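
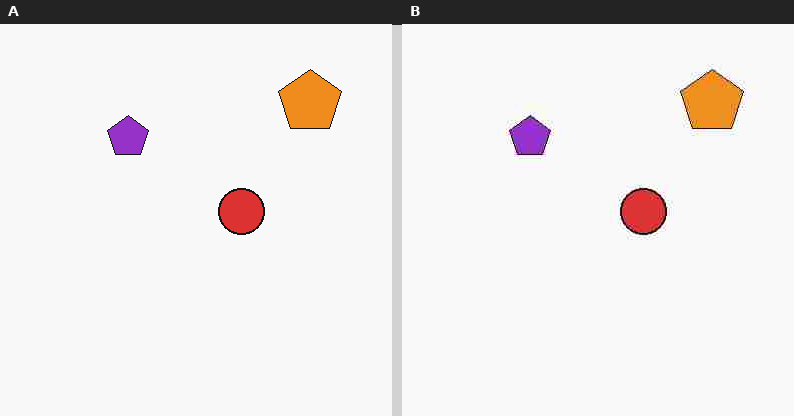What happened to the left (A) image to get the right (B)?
Heavily JPEG-compressed with obvious blocking artifacts.

Blocky 8×8 compression artifacts appear around shape edges and the flat background shows ringing — characteristic JPEG degradation.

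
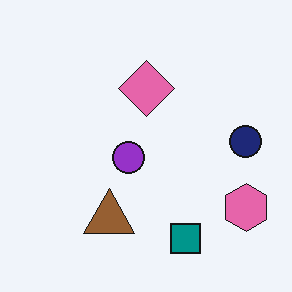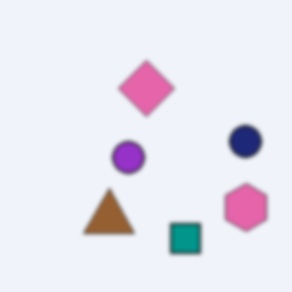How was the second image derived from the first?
The second image is the first lightly blurred.

Shape edges and outlines are uniformly softened across the whole image.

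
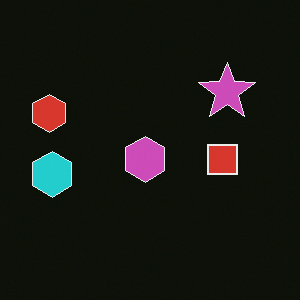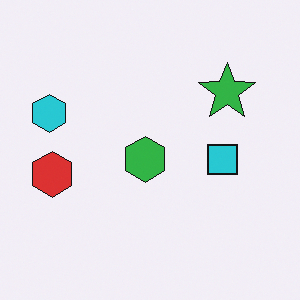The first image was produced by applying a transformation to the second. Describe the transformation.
Color-inverted (negative).

The light background has become dark and every shape's color is its complement — a photographic negative.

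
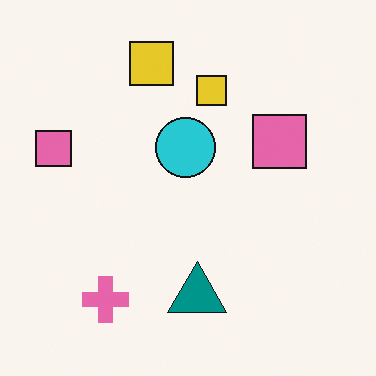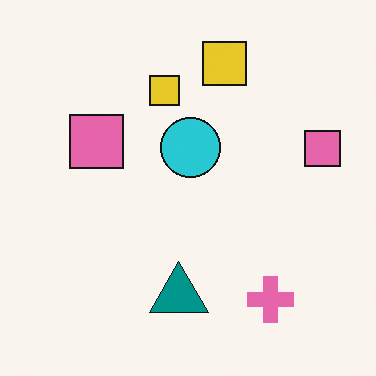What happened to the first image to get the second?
The image was flipped horizontally (left ↔ right).

The pink cross is in the bottom-left of the first image and the bottom-right of the second — shapes on opposite sides of the vertical midline have swapped in a mirror flip.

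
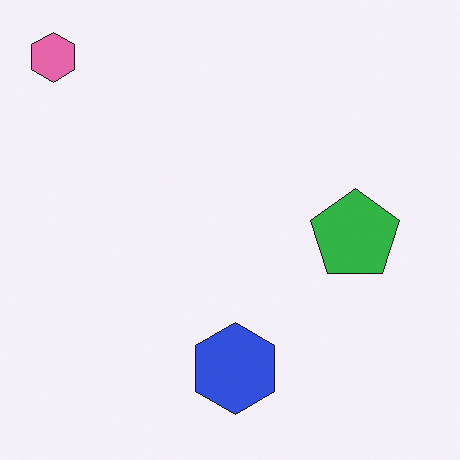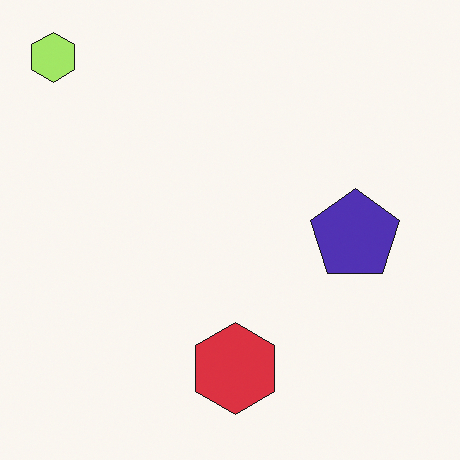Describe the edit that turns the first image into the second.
The transformation is: hue-shifted by a moderate amount.

Every shape's color has rotated by the same amount around the hue wheel — a uniform hue shift.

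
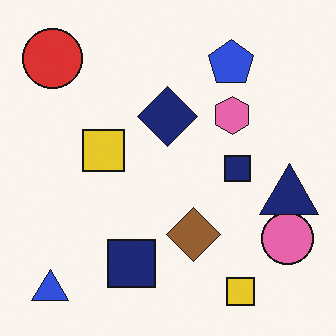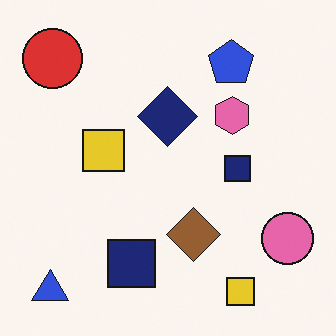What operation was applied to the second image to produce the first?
The transformation is: overlaid with an additional navy triangle.

A navy triangle appears in the first image that is absent from the second.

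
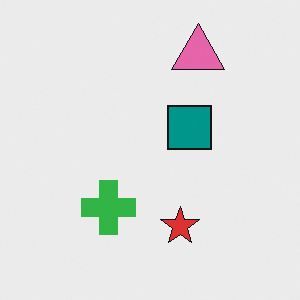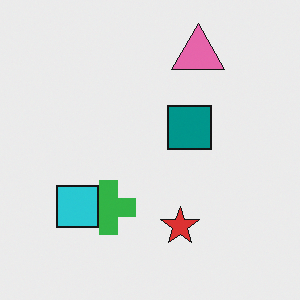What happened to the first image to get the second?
The second image is the first overlaid with an additional cyan square.

A cyan square appears in the second image that is absent from the first.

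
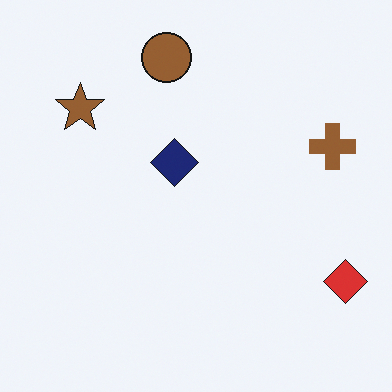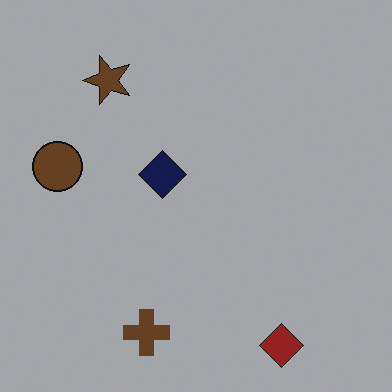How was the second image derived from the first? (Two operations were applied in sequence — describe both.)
Substantially darkened, then transposed (reflected across the top-left ↔ bottom-right diagonal).

Every pixel — background and shapes alike — is uniformly darkened. Shapes have swapped their row and column positions — what was in the top-right is now in the bottom-left — a diagonal reflection.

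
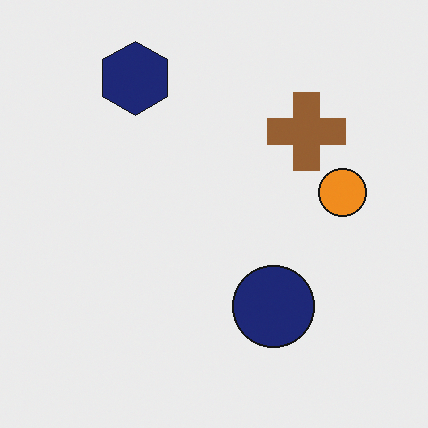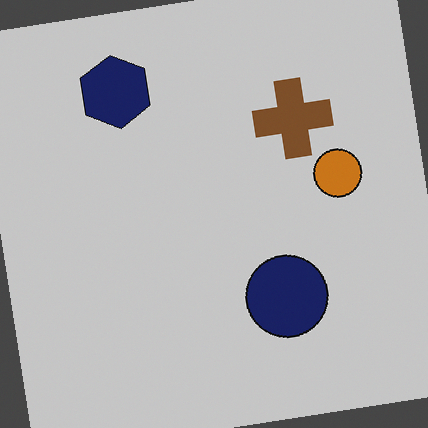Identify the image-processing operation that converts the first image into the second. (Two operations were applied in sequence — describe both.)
It was darkened a little, then rotated counter-clockwise by a small amount.

Every pixel — background and shapes alike — is uniformly darkened. Every shape is tilted by the same angle and the image corners show triangular fill wedges — a whole-image rotation by a non-right angle.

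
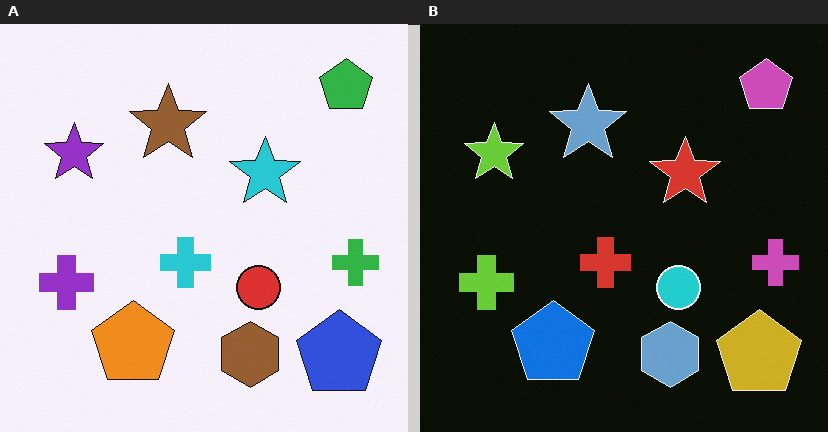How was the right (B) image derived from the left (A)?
Color-inverted (negative).

The light background has become dark and every shape's color is its complement — a photographic negative.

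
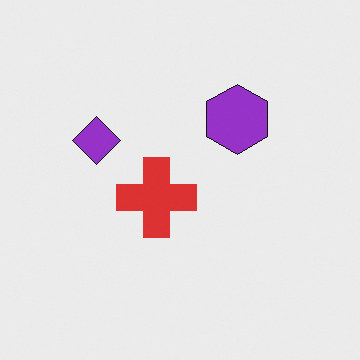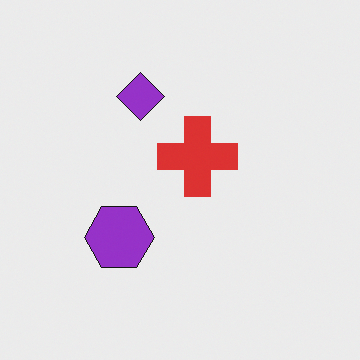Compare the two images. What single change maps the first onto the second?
The transformation is: transposed (reflected across the top-left ↔ bottom-right diagonal).

Shapes have swapped their row and column positions — what was in the top-right is now in the bottom-left — a diagonal reflection.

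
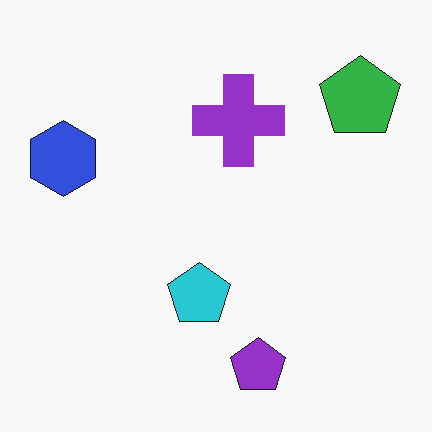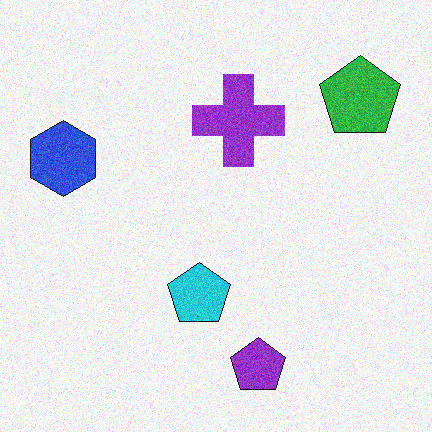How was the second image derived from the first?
This is the original image degraded with moderate additive noise.

Random speckle covers the whole image, including the flat background.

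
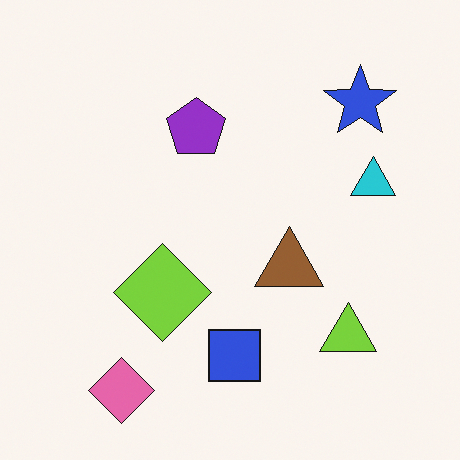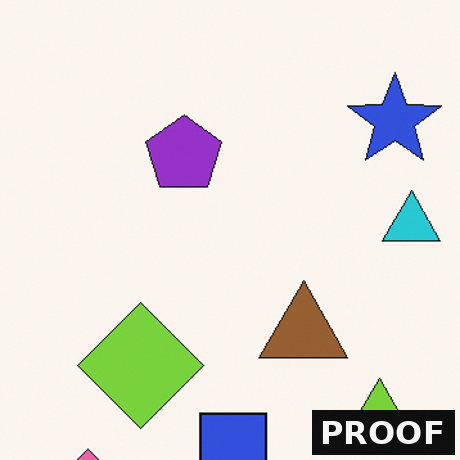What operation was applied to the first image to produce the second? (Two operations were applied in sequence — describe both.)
Cropped to a modestly smaller region and rescaled, then watermarked with the text "PROOF" in the lower-right corner.

The visible shapes are larger and the field of view is narrower; shapes near the original edges may be partly or wholly outside the frame — a crop-and-rescale. A dark label reading "PROOF" appears in the lower-right corner.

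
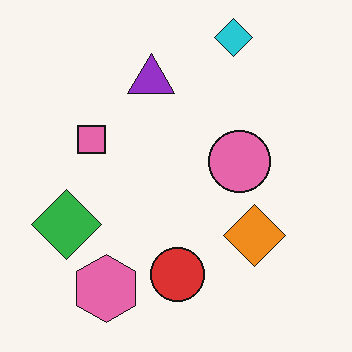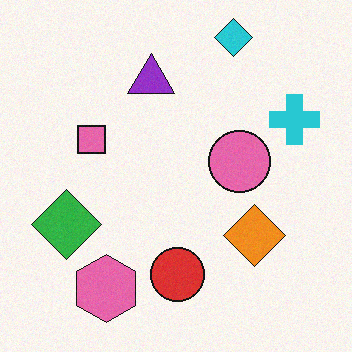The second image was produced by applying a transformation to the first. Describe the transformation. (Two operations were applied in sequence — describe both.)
The transformation is: degraded with subtle gaussian noise, then overlaid with an additional cyan cross.

Random speckle covers the whole image, including the flat background. A cyan cross appears in the second image that is absent from the first.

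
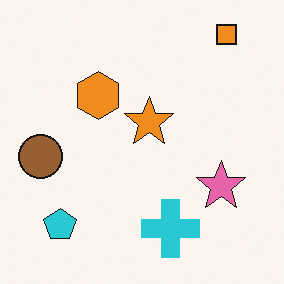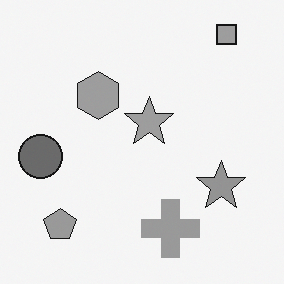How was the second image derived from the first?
The image was converted to grayscale.

All color is removed — every shape is now a shade of grey.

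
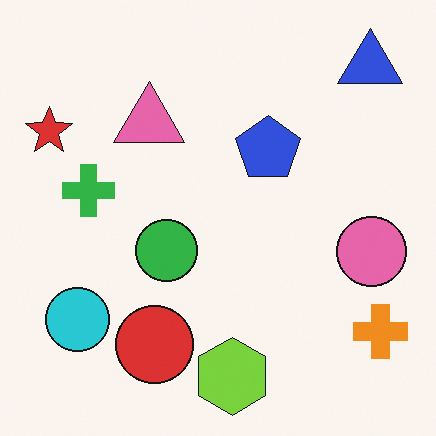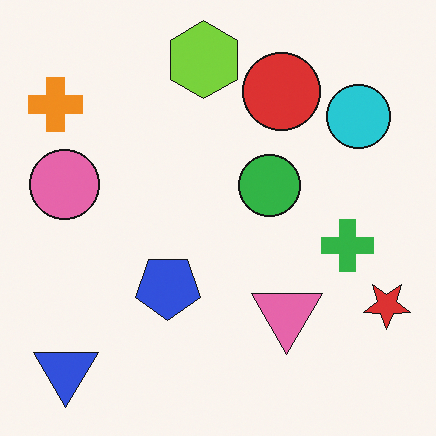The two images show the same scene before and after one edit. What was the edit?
This is the original image rotated 180°.

The blue triangle sits in the top-right of the first image and the bottom-left of the second — consistent with a whole-image 180° rotation.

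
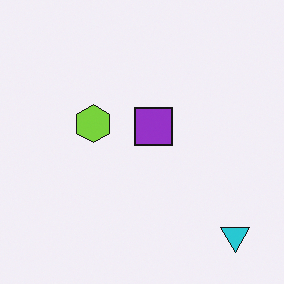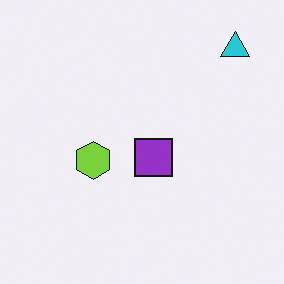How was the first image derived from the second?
The first image is the second flipped vertically (top ↔ bottom).

The cyan triangle is in the top-right of the second image and the bottom-right of the first — shapes on opposite sides of the horizontal midline have swapped in a mirror flip.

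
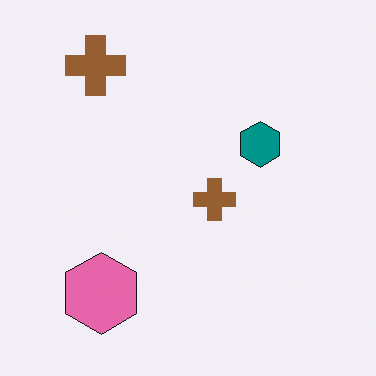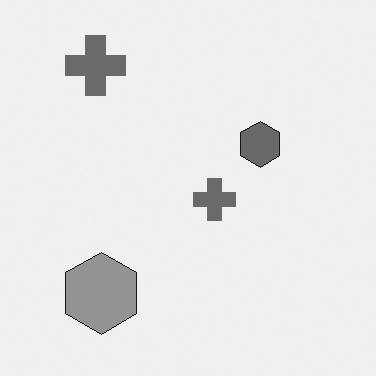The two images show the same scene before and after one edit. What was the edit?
The second image is the first converted to grayscale.

All color is removed — every shape is now a shade of grey.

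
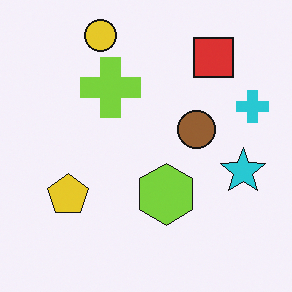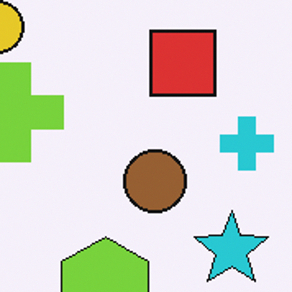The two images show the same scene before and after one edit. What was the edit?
The second image is the first cropped tightly and scaled back up.

The visible shapes are larger and the field of view is narrower; shapes near the original edges may be partly or wholly outside the frame — a crop-and-rescale.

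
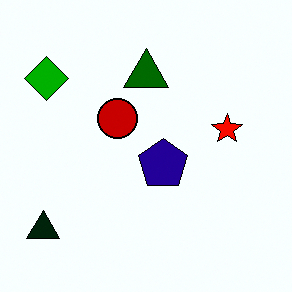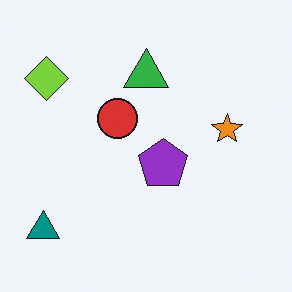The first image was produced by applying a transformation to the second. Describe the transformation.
Boosted in contrast.

Tones are pushed away from mid-grey across the whole image — a global contrast change.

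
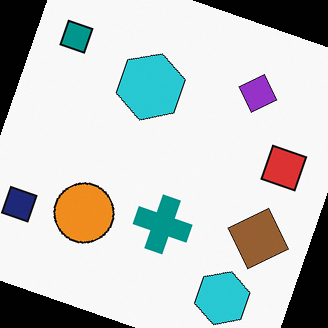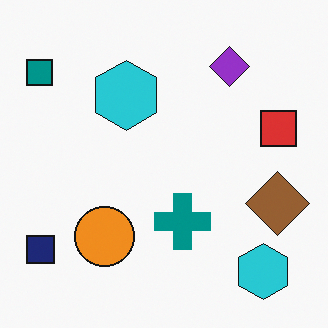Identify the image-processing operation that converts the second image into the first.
The image was rotated clockwise by a clearly visible amount.

Every shape is tilted by the same angle and the image corners show triangular fill wedges — a whole-image rotation by a non-right angle.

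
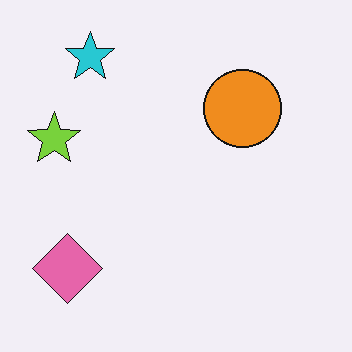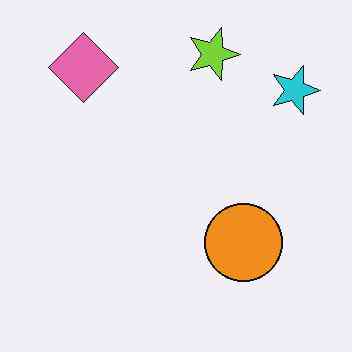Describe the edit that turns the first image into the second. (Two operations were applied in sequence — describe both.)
The image was JPEG-compressed with visible artifacts, then rotated 90° clockwise.

Blocky 8×8 compression artifacts appear around shape edges and the flat background shows ringing — characteristic JPEG degradation. The cyan star sits in the top-left of the first image and the top-right of the second — consistent with a whole-image 90° clockwise rotation.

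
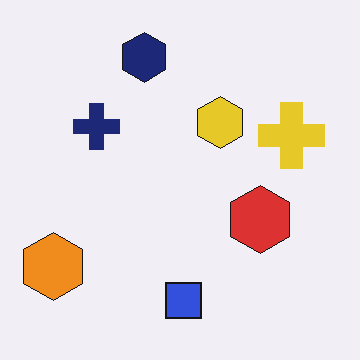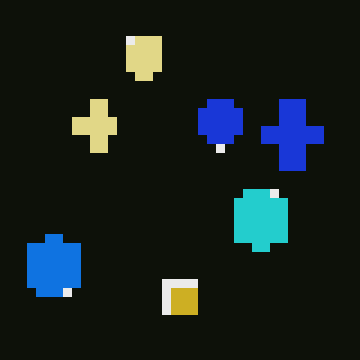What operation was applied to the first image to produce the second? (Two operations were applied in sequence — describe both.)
It was color-inverted (negative), then coarsely pixelated.

The light background has become dark and every shape's color is its complement — a photographic negative. Shapes are reduced to large square blocks; fine edges and outlines are lost — a downscale-then-upscale (mosaic) effect.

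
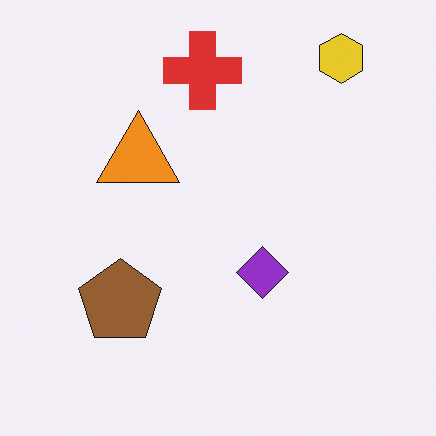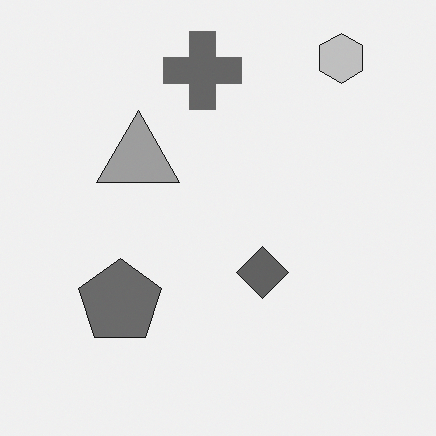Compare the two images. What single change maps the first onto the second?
This is the original image converted to grayscale.

All color is removed — every shape is now a shade of grey.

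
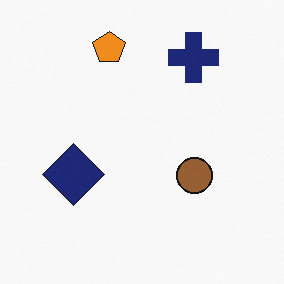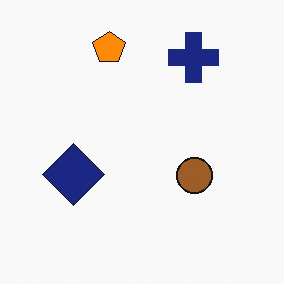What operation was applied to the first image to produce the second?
Slightly oversaturated.

All colors are more vivid — a global saturation change.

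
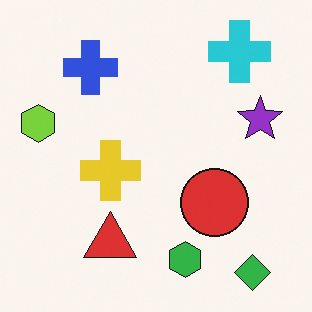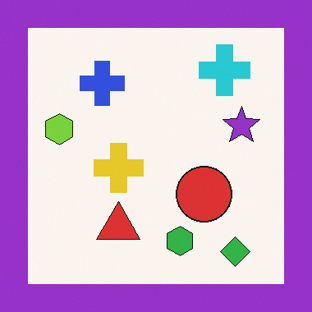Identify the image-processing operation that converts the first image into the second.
Framed with a purple border.

A solid purple frame runs around the edge of the second image, with the content slightly shrunk inside it.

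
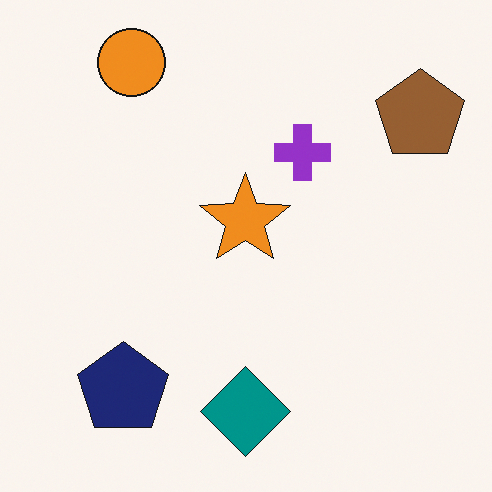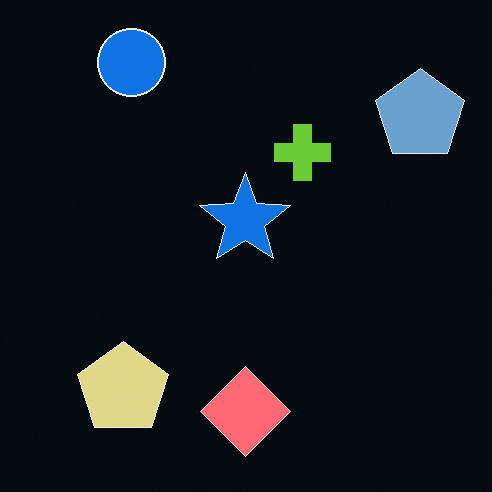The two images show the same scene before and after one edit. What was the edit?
Color-inverted (negative).

The light background has become dark and every shape's color is its complement — a photographic negative.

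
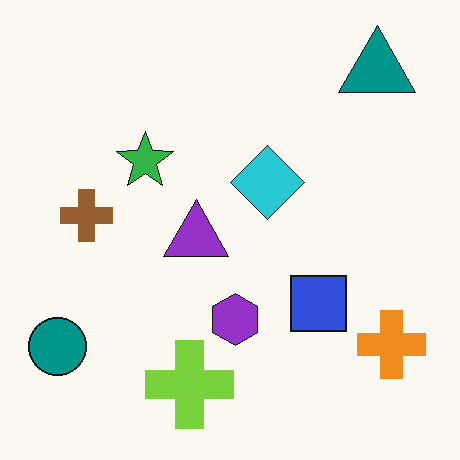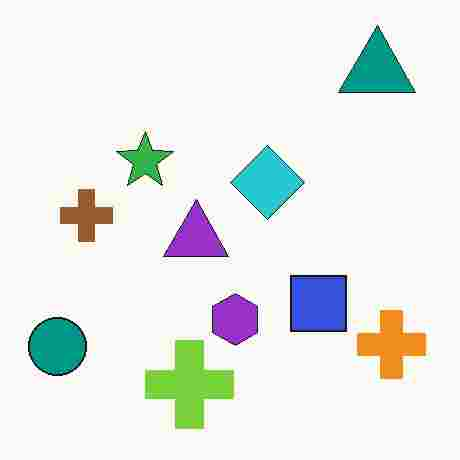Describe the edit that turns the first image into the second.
The image was heavily JPEG-compressed with obvious blocking artifacts.

Blocky 8×8 compression artifacts appear around shape edges and the flat background shows ringing — characteristic JPEG degradation.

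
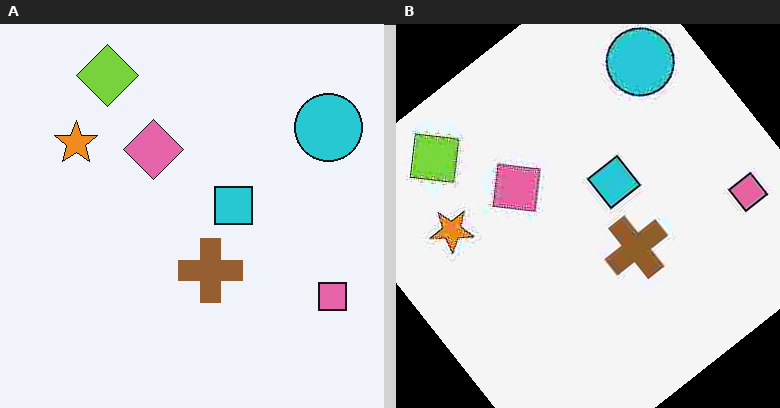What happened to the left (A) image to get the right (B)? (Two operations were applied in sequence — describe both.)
The image was heavily JPEG-compressed with obvious blocking artifacts, then rotated counter-clockwise by a large amount — several tens of degrees.

Blocky 8×8 compression artifacts appear around shape edges and the flat background shows ringing — characteristic JPEG degradation. Every shape is tilted by the same angle and the image corners show triangular fill wedges — a whole-image rotation by a non-right angle.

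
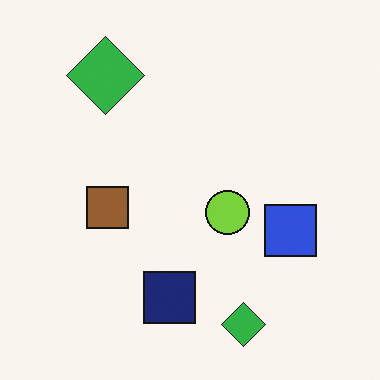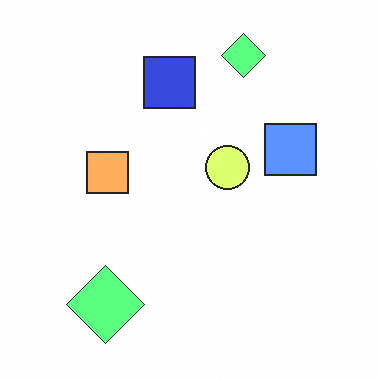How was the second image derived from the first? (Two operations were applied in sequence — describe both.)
The second image is the first brightened a lot, then flipped vertically (top ↔ bottom).

Every pixel — background and shapes alike — is uniformly brightened. The navy square is in the bottom of the first image and the top of the second — shapes on opposite sides of the horizontal midline have swapped in a mirror flip.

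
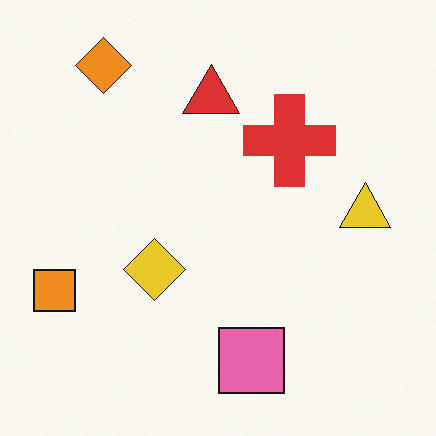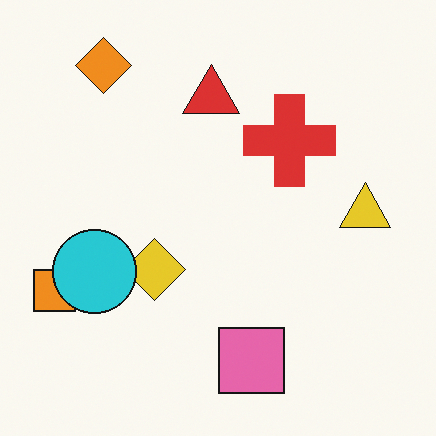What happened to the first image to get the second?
The transformation is: overlaid with an additional cyan circle.

A cyan circle appears in the second image that is absent from the first.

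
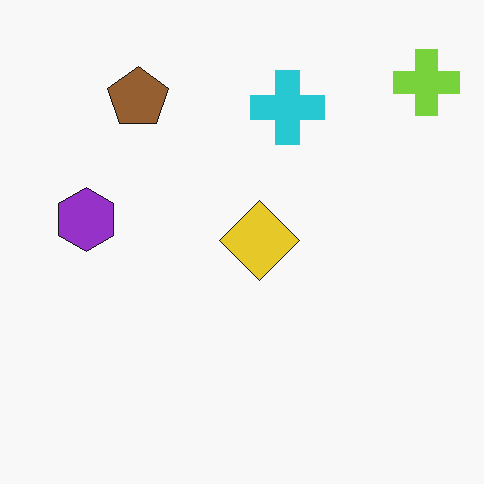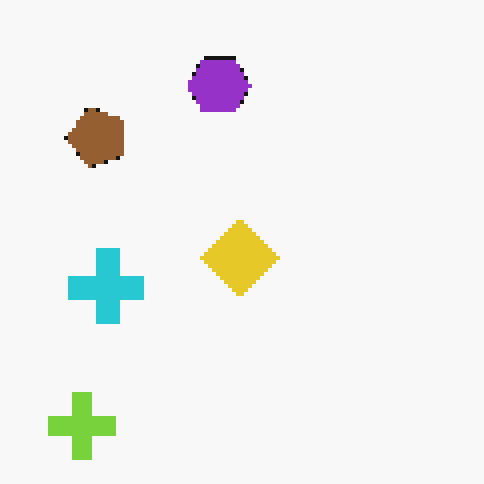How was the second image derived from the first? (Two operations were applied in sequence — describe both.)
The image was transposed (reflected across the top-left ↔ bottom-right diagonal), then mildly pixelated.

Shapes have swapped their row and column positions — what was in the top-right is now in the bottom-left — a diagonal reflection. Shapes are reduced to large square blocks; fine edges and outlines are lost — a downscale-then-upscale (mosaic) effect.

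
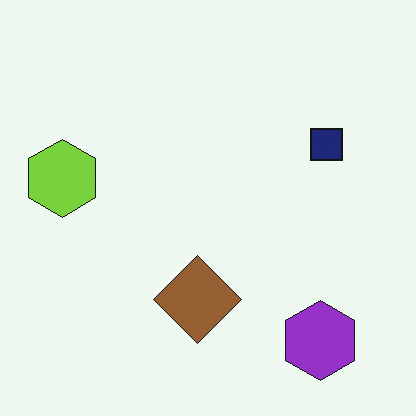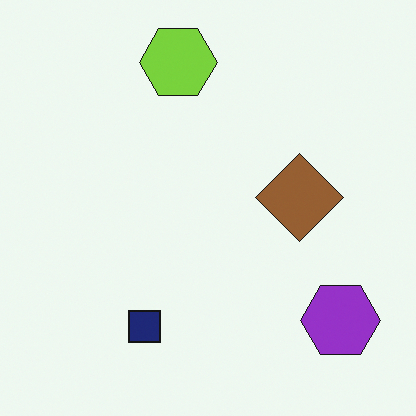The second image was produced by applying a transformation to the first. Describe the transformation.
Transposed (reflected across the top-left ↔ bottom-right diagonal).

Shapes have swapped their row and column positions — what was in the top-right is now in the bottom-left — a diagonal reflection.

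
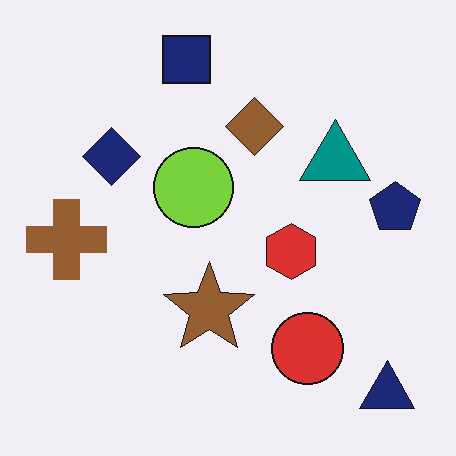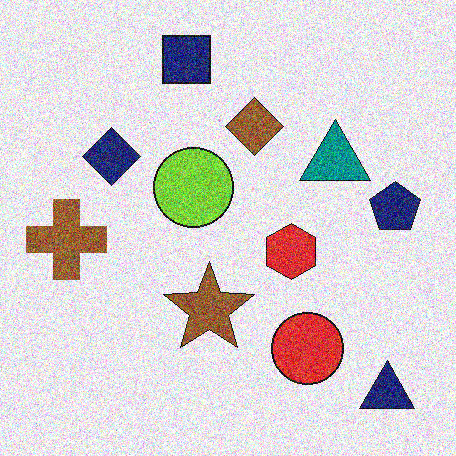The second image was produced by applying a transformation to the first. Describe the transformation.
The transformation is: degraded with strong gaussian noise.

Random speckle covers the whole image, including the flat background.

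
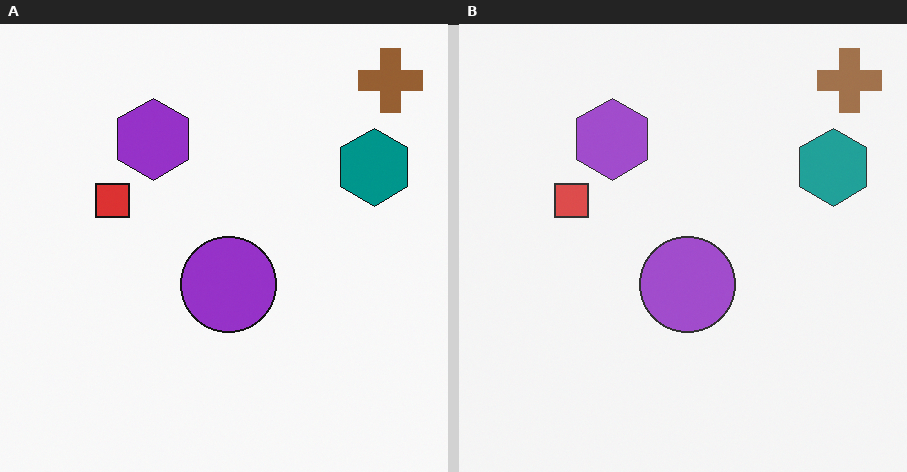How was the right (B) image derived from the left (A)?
The transformation is: given slightly reduced contrast.

Tones are pushed toward mid-grey across the whole image — a global contrast change.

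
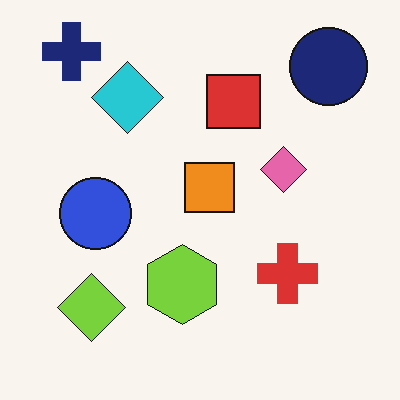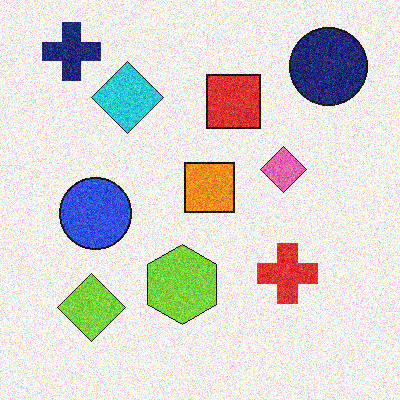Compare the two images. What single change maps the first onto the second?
It was degraded with moderate additive noise.

Random speckle covers the whole image, including the flat background.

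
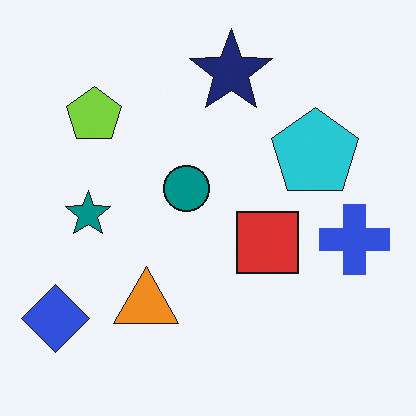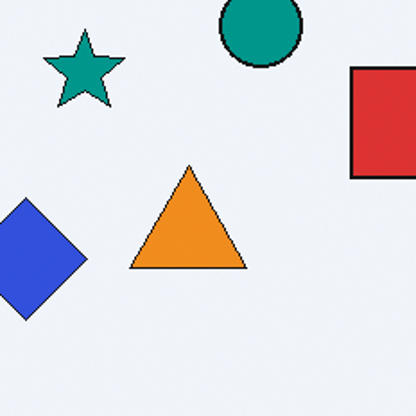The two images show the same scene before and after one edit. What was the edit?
Cropped tightly and scaled back up.

The visible shapes are larger and the field of view is narrower; shapes near the original edges may be partly or wholly outside the frame — a crop-and-rescale.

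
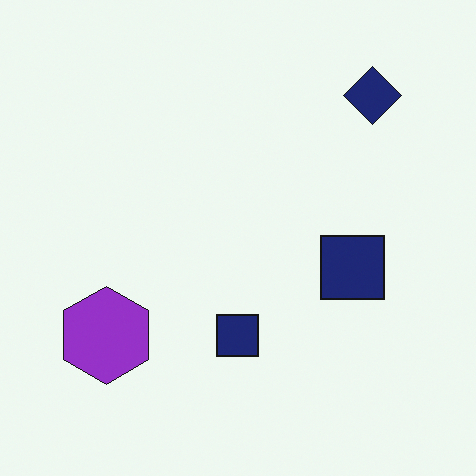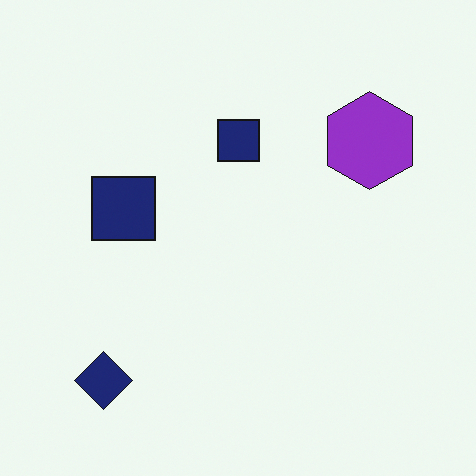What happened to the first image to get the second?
Rotated 180°.

The navy diamond sits in the top-right of the first image and the bottom-left of the second — consistent with a whole-image 180° rotation.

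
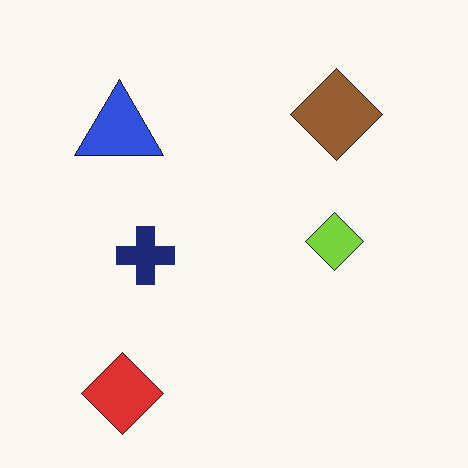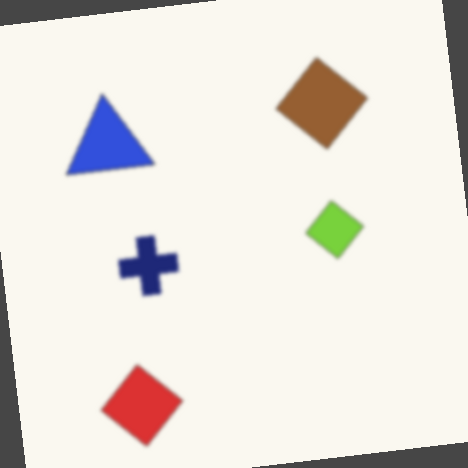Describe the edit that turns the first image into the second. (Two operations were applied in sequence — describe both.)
The second image is the first lightly blurred, then rotated counter-clockwise by a few degrees.

Shape edges and outlines are uniformly softened across the whole image. Every shape is tilted by the same angle and the image corners show triangular fill wedges — a whole-image rotation by a non-right angle.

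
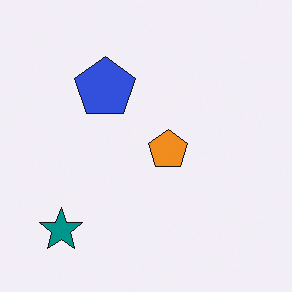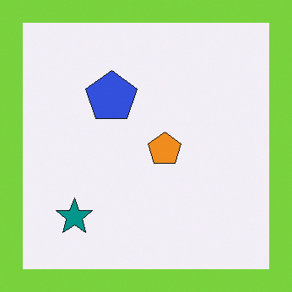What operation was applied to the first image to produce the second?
This is the original image framed with a lime border.

A solid lime frame runs around the edge of the second image, with the content slightly shrunk inside it.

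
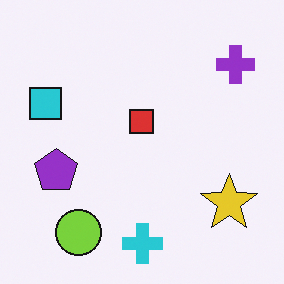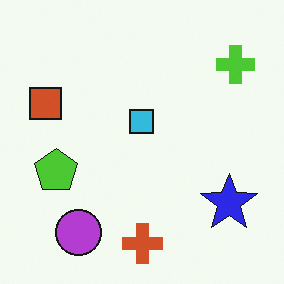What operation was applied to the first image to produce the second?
The transformation is: hue-shifted by a large amount.

Every shape's color has rotated by the same amount around the hue wheel — a uniform hue shift.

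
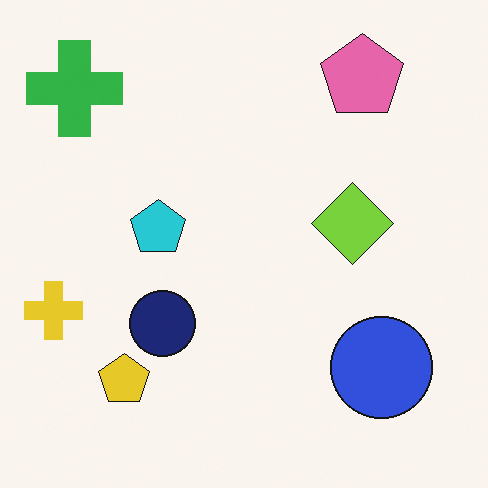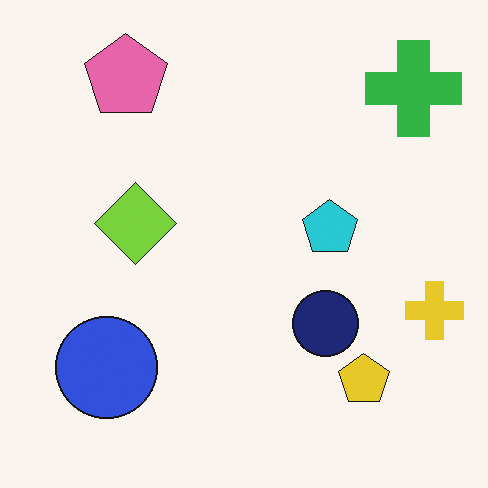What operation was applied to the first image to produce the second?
Flipped horizontally (left ↔ right).

The yellow cross is in the left of the first image and the right of the second — shapes on opposite sides of the vertical midline have swapped in a mirror flip.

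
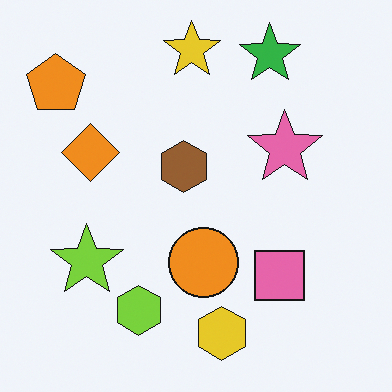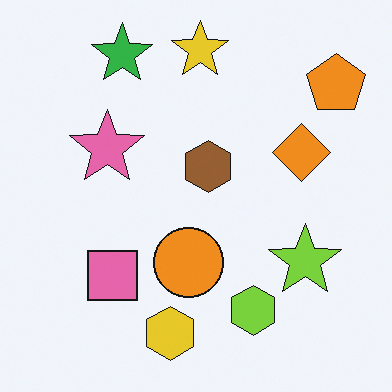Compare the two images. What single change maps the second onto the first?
The image was flipped horizontally (left ↔ right).

The orange pentagon is in the top-right of the second image and the top-left of the first — shapes on opposite sides of the vertical midline have swapped in a mirror flip.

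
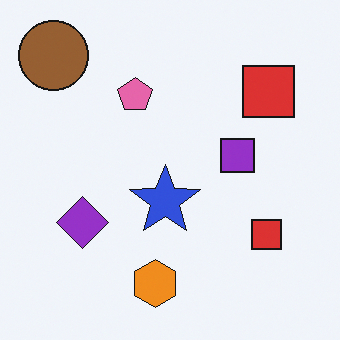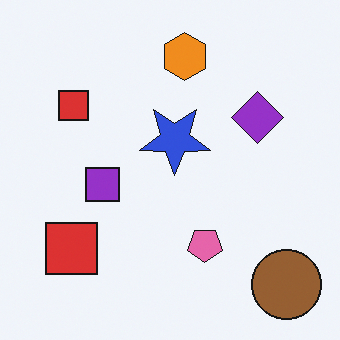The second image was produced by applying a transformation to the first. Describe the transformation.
The image was rotated 180°.

The brown circle sits in the top-left of the first image and the bottom-right of the second — consistent with a whole-image 180° rotation.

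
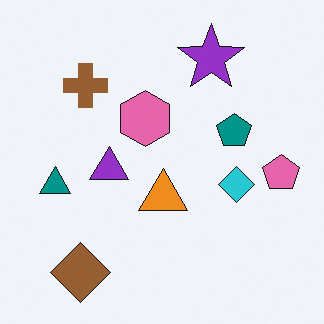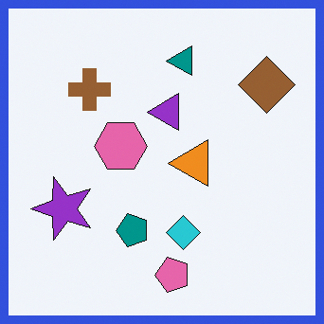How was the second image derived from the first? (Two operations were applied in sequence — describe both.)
Transposed (reflected across the top-left ↔ bottom-right diagonal), then framed with a blue border.

Shapes have swapped their row and column positions — what was in the top-right is now in the bottom-left — a diagonal reflection. A solid blue frame runs around the edge of the second image, with the content slightly shrunk inside it.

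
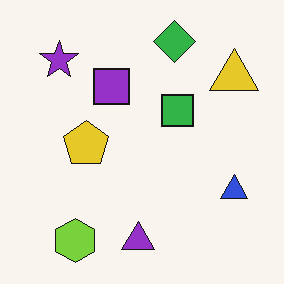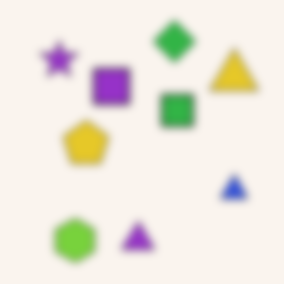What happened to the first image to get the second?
The image was noticeably gaussian-blurred.

Shape edges and outlines are uniformly softened across the whole image.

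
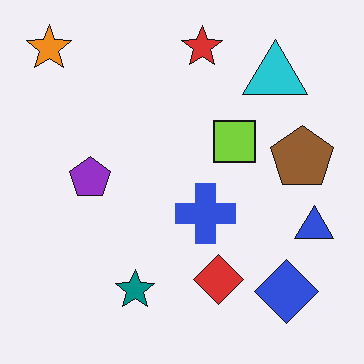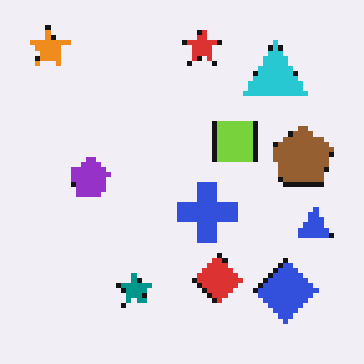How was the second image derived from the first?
This is the original image mildly pixelated.

Shapes are reduced to large square blocks; fine edges and outlines are lost — a downscale-then-upscale (mosaic) effect.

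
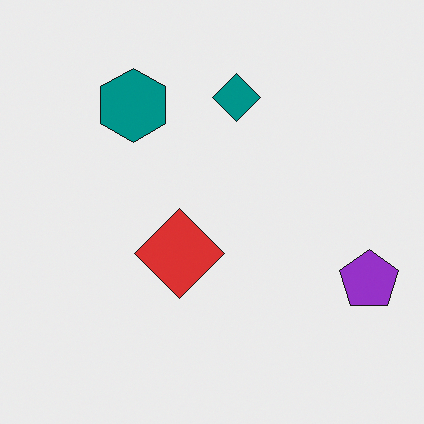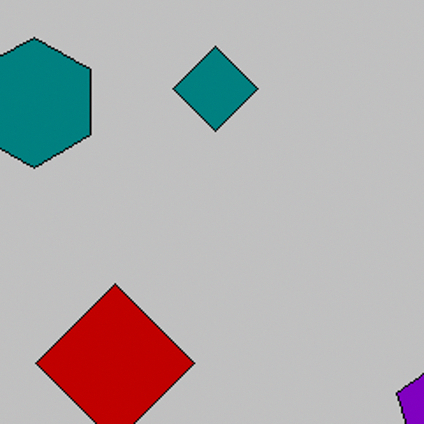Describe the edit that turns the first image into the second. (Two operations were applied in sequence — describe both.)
This is the original image heavily posterized to just a handful of flat colors, then cropped tightly and scaled back up.

Each flat color has snapped to a coarser quantized level — most visibly, the near-white background has dropped to a flat grey. The visible shapes are larger and the field of view is narrower; shapes near the original edges may be partly or wholly outside the frame — a crop-and-rescale.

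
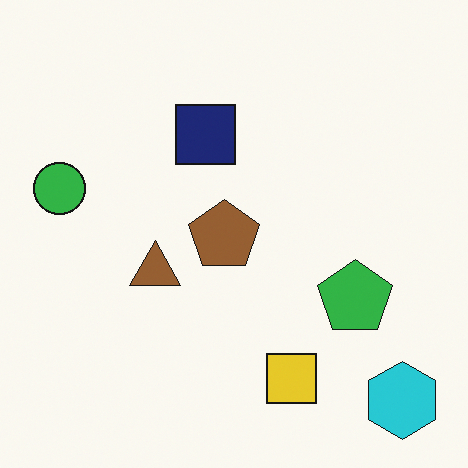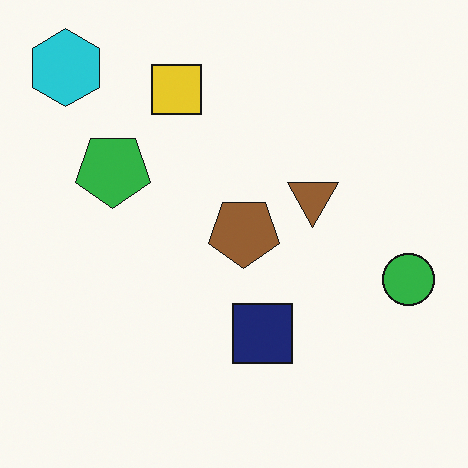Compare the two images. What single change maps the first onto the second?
Rotated 180°.

The cyan hexagon sits in the bottom-right of the first image and the top-left of the second — consistent with a whole-image 180° rotation.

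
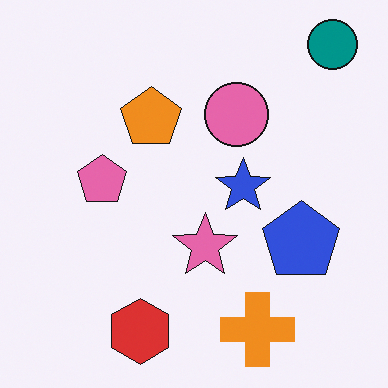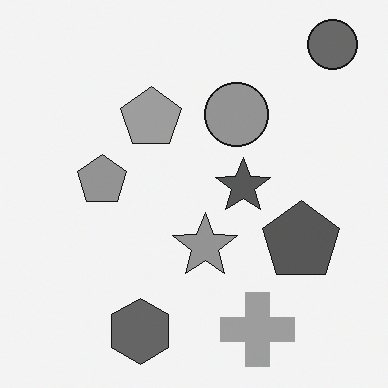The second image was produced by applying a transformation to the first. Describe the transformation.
It was converted to grayscale.

All color is removed — every shape is now a shade of grey.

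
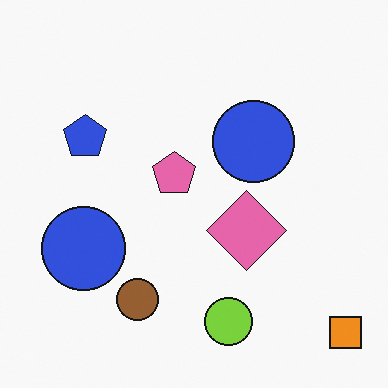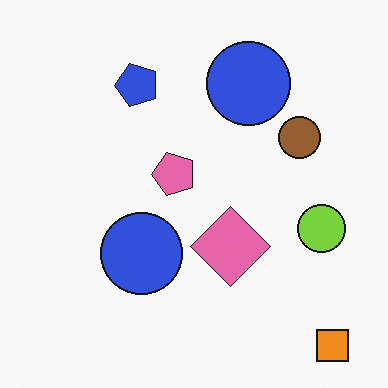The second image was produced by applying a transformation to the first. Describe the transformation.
Transposed (reflected across the top-left ↔ bottom-right diagonal).

Shapes have swapped their row and column positions — what was in the top-right is now in the bottom-left — a diagonal reflection.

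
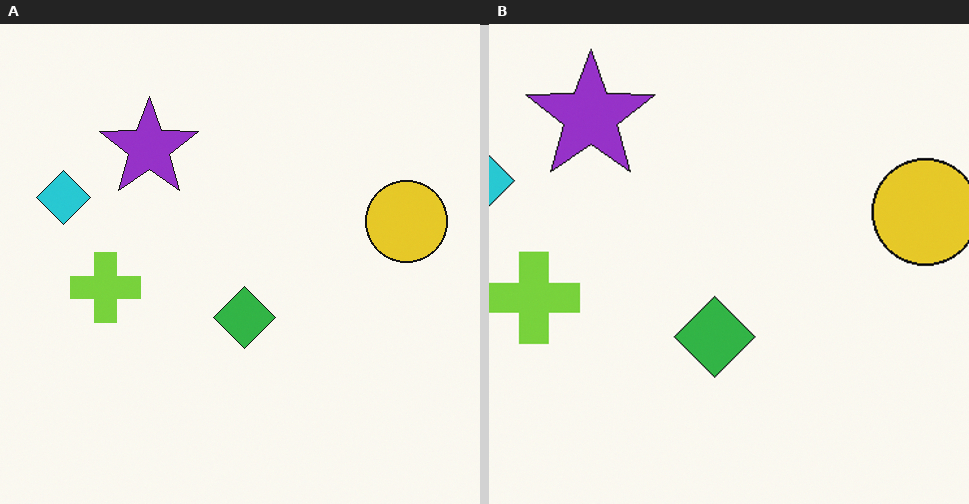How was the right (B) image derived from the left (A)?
The transformation is: cropped to a modestly smaller region and rescaled.

The visible shapes are larger and the field of view is narrower; shapes near the original edges may be partly or wholly outside the frame — a crop-and-rescale.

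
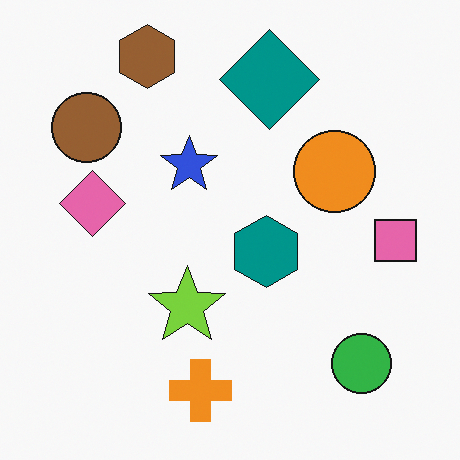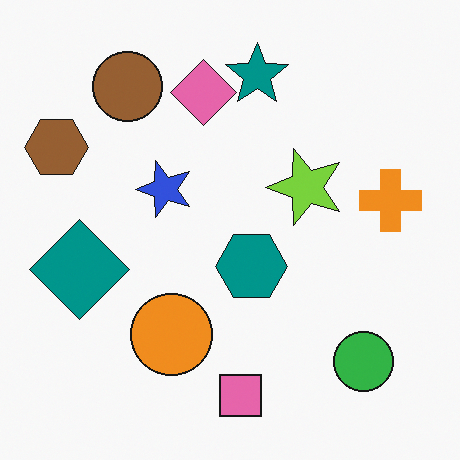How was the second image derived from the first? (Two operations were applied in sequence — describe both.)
The transformation is: transposed (reflected across the top-left ↔ bottom-right diagonal), then overlaid with an additional teal star.

Shapes have swapped their row and column positions — what was in the top-right is now in the bottom-left — a diagonal reflection. A teal star appears in the second image that is absent from the first.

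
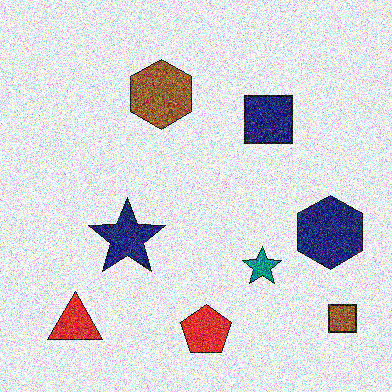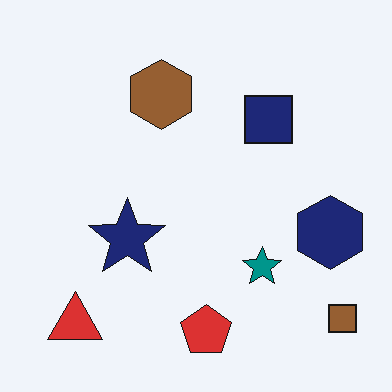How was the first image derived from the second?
The first image is the second degraded with heavy additive noise.

Random speckle covers the whole image, including the flat background.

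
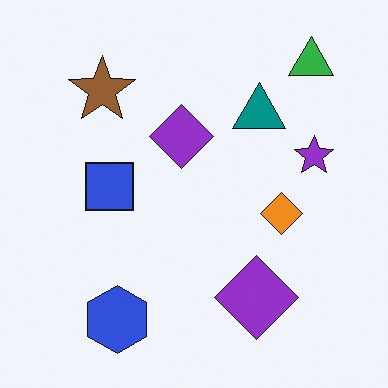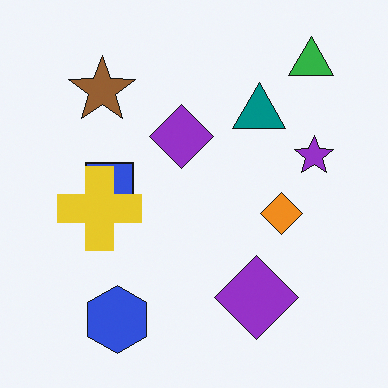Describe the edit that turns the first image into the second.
It was overlaid with an additional yellow cross.

A yellow cross appears in the second image that is absent from the first.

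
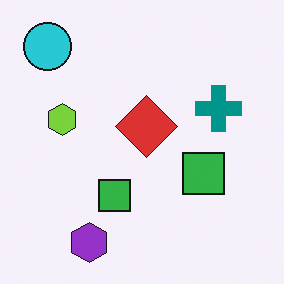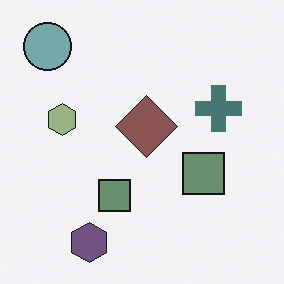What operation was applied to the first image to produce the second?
The transformation is: made much more muted (saturation change).

All colors are more muted and greyish — a global saturation change.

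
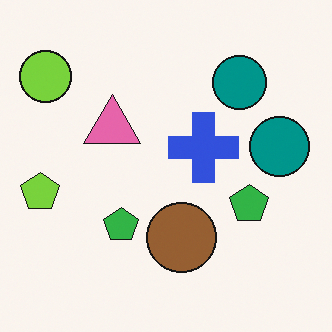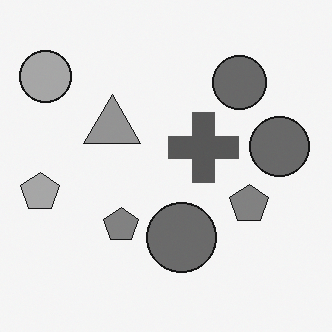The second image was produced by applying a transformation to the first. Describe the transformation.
The second image is the first converted to grayscale.

All color is removed — every shape is now a shade of grey.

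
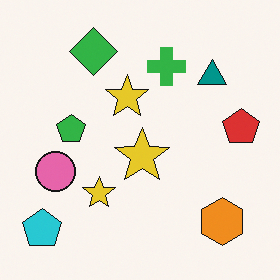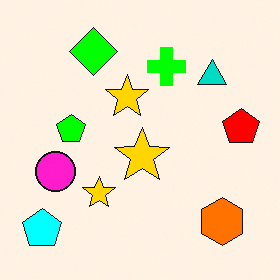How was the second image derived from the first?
It was heavily oversaturated.

All colors are more vivid — a global saturation change.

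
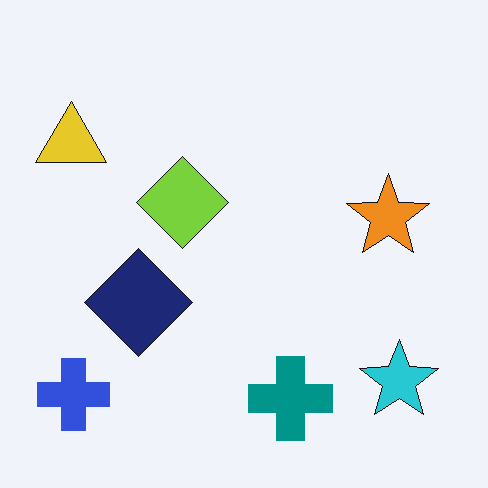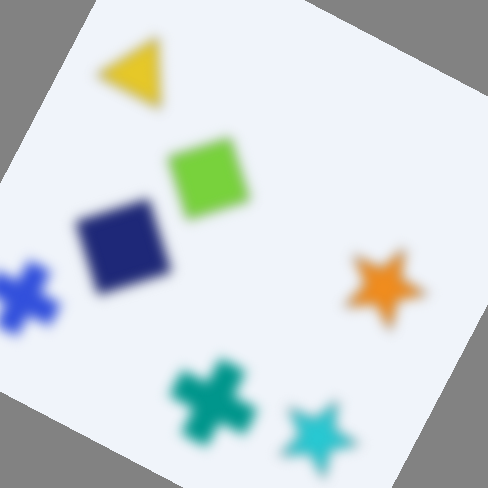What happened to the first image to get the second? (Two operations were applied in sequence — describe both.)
This is the original image heavily blurred, then rotated clockwise by a clearly visible amount.

Shape edges and outlines are uniformly softened across the whole image. Every shape is tilted by the same angle and the image corners show triangular fill wedges — a whole-image rotation by a non-right angle.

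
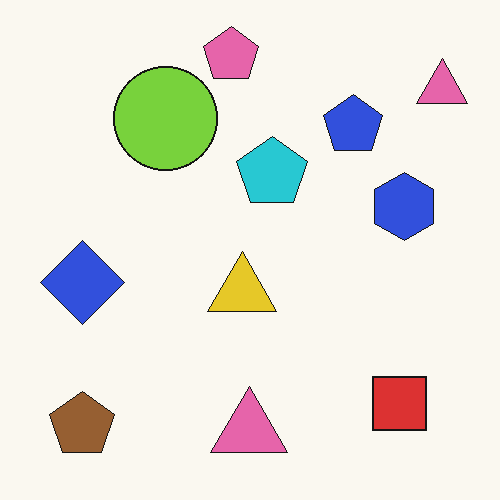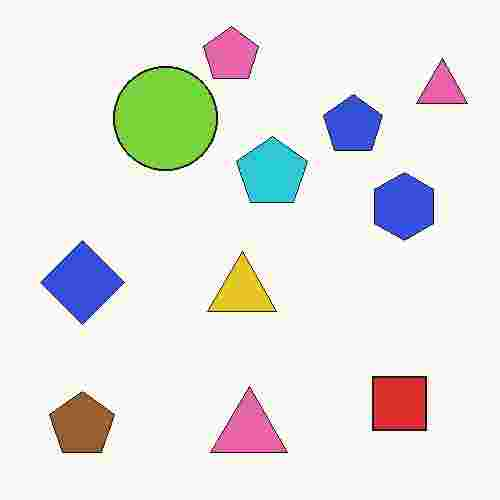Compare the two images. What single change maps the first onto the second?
This is the original image degraded with heavy JPEG compression.

Blocky 8×8 compression artifacts appear around shape edges and the flat background shows ringing — characteristic JPEG degradation.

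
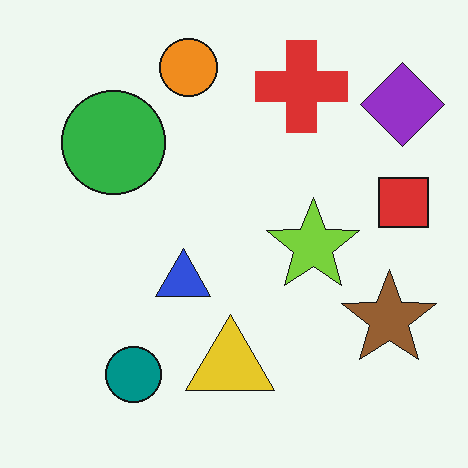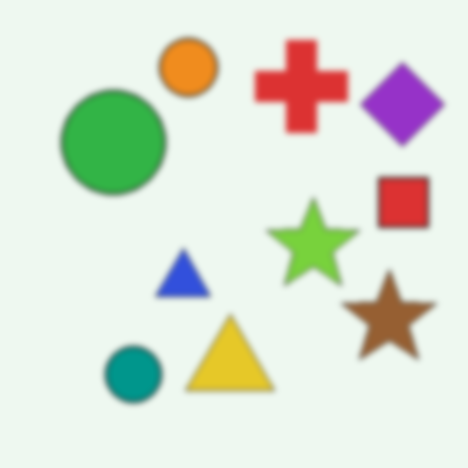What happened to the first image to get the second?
The image was moderately blurred.

Shape edges and outlines are uniformly softened across the whole image.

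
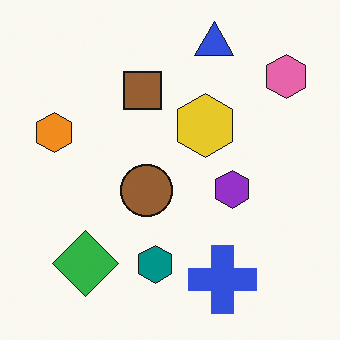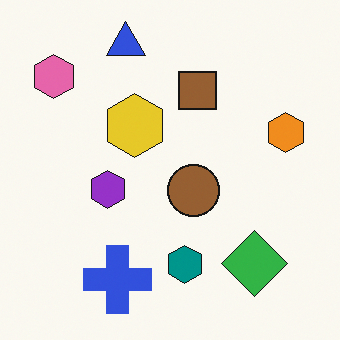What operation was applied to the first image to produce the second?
The image was flipped horizontally (left ↔ right).

The orange hexagon is in the left of the first image and the right of the second — shapes on opposite sides of the vertical midline have swapped in a mirror flip.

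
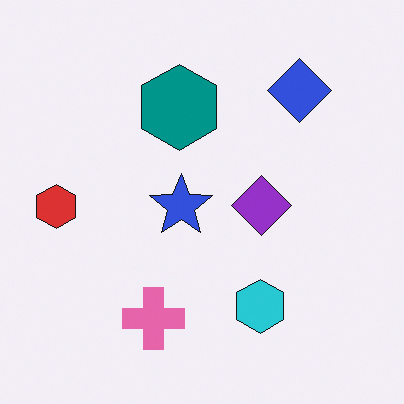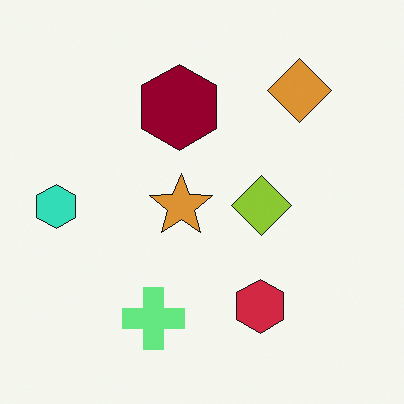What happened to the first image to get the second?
Hue-shifted through roughly half the color wheel.

Every shape's color has rotated by the same amount around the hue wheel — a uniform hue shift.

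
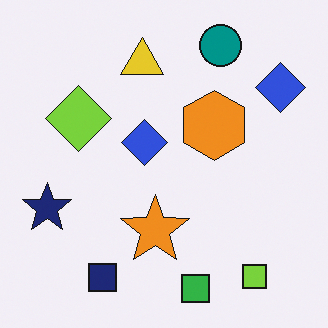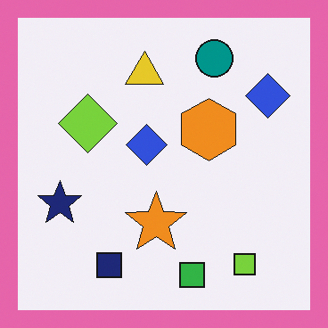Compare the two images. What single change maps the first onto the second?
The transformation is: framed with a pink border.

A solid pink frame runs around the edge of the second image, with the content slightly shrunk inside it.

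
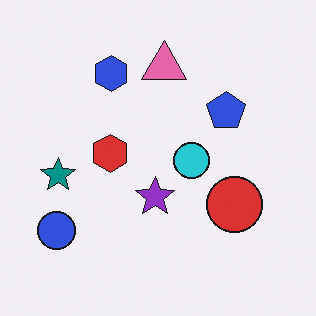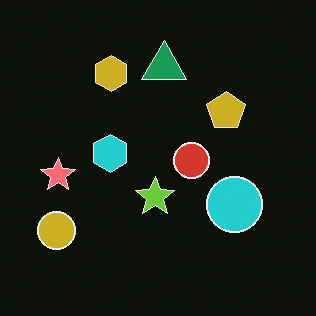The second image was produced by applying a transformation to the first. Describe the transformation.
This is the original image color-inverted (negative).

The light background has become dark and every shape's color is its complement — a photographic negative.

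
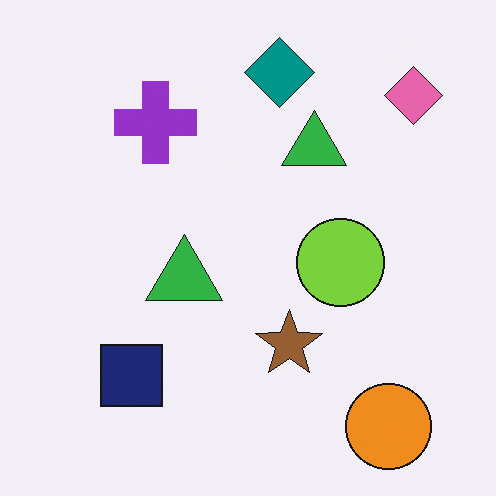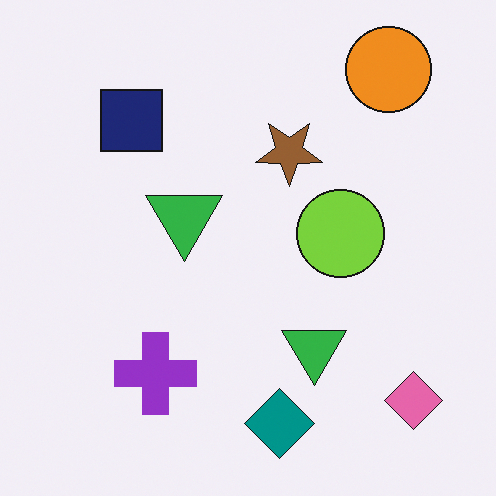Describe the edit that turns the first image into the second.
The second image is the first flipped vertically (top ↔ bottom).

The orange circle is in the bottom-right of the first image and the top-right of the second — shapes on opposite sides of the horizontal midline have swapped in a mirror flip.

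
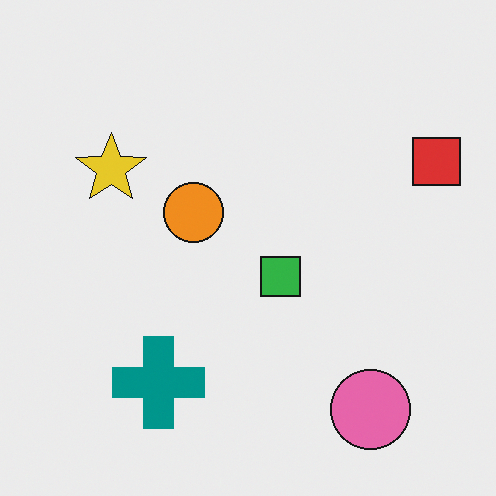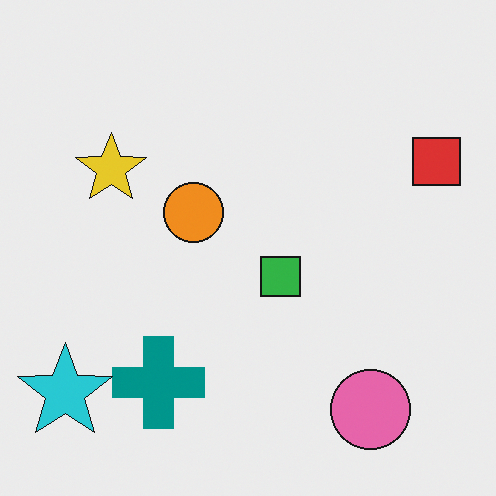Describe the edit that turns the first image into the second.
The transformation is: overlaid with an additional cyan star.

A cyan star appears in the second image that is absent from the first.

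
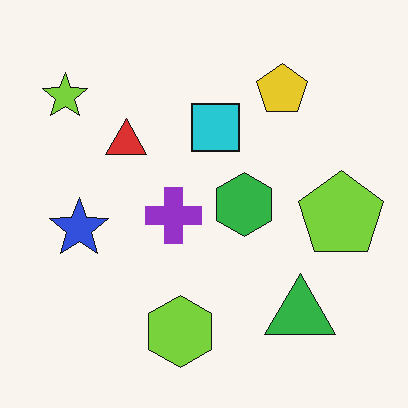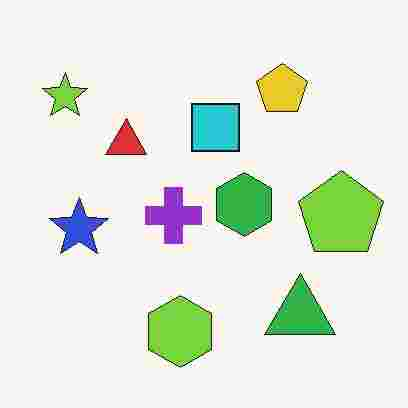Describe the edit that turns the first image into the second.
Heavily JPEG-compressed with obvious blocking artifacts.

Blocky 8×8 compression artifacts appear around shape edges and the flat background shows ringing — characteristic JPEG degradation.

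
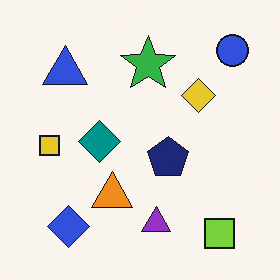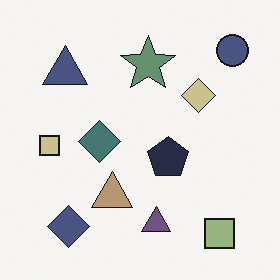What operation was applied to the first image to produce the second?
Made much more muted (saturation change).

All colors are more muted and greyish — a global saturation change.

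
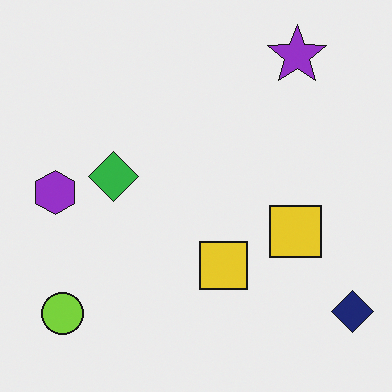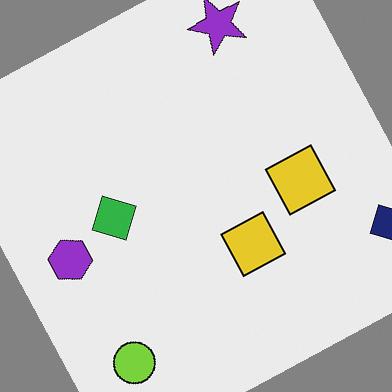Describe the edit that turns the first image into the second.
The image was rotated counter-clockwise by a clearly visible amount.

Every shape is tilted by the same angle and the image corners show triangular fill wedges — a whole-image rotation by a non-right angle.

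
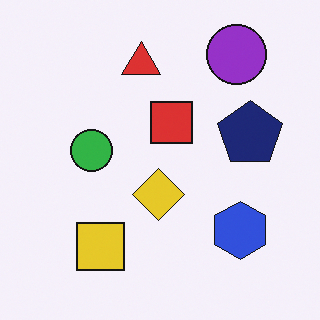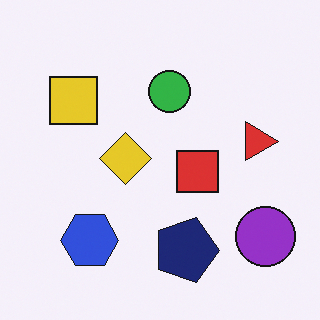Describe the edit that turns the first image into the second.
The transformation is: rotated 90° clockwise.

The purple circle sits in the top-right of the first image and the bottom-right of the second — consistent with a whole-image 90° clockwise rotation.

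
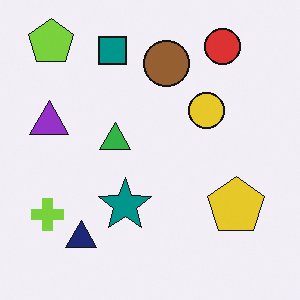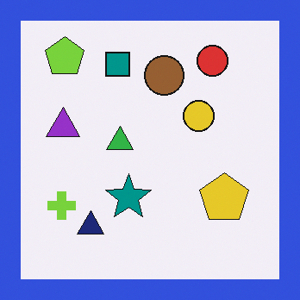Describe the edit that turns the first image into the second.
The image was framed with a blue border.

A solid blue frame runs around the edge of the second image, with the content slightly shrunk inside it.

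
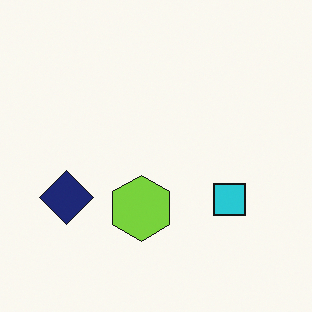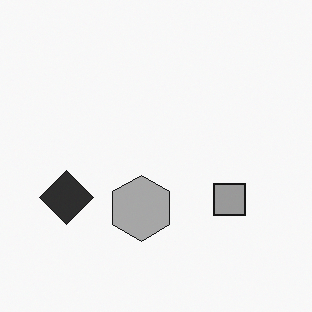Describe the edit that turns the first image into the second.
The second image is the first converted to grayscale.

All color is removed — every shape is now a shade of grey.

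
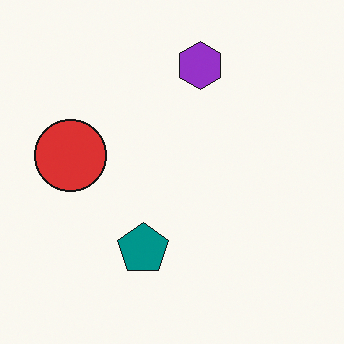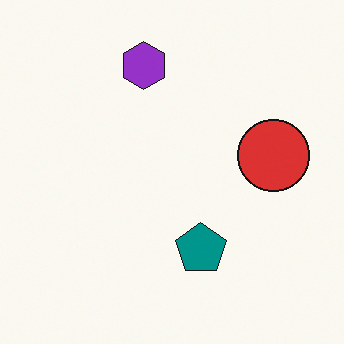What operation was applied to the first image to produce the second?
The transformation is: flipped horizontally (left ↔ right).

The red circle is in the left of the first image and the right of the second — shapes on opposite sides of the vertical midline have swapped in a mirror flip.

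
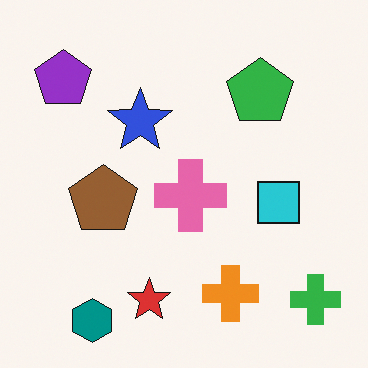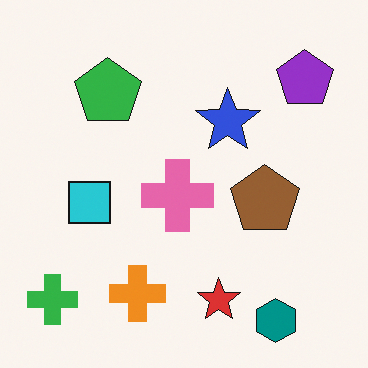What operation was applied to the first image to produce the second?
The second image is the first flipped horizontally (left ↔ right).

The green cross is in the bottom-right of the first image and the bottom-left of the second — shapes on opposite sides of the vertical midline have swapped in a mirror flip.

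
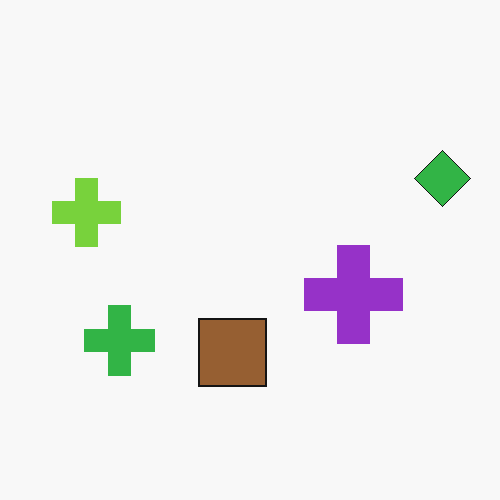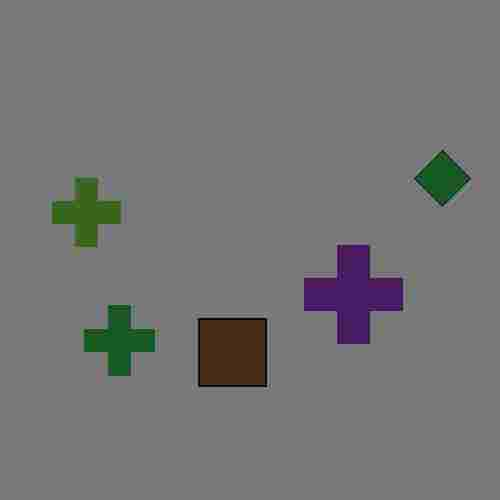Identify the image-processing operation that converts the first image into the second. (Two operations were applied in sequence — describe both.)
The image was darkened a lot, then degraded with heavy JPEG compression.

Every pixel — background and shapes alike — is uniformly darkened. Blocky 8×8 compression artifacts appear around shape edges and the flat background shows ringing — characteristic JPEG degradation.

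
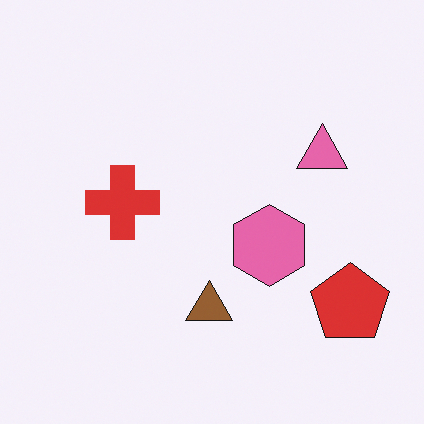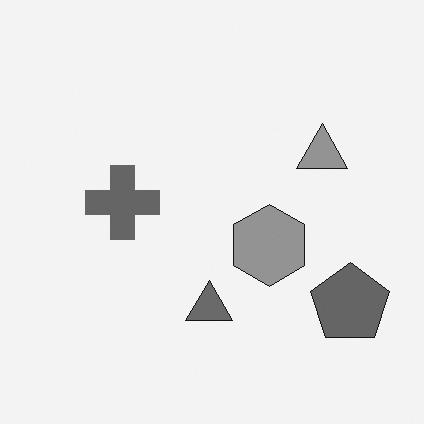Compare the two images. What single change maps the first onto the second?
This is the original image converted to grayscale.

All color is removed — every shape is now a shade of grey.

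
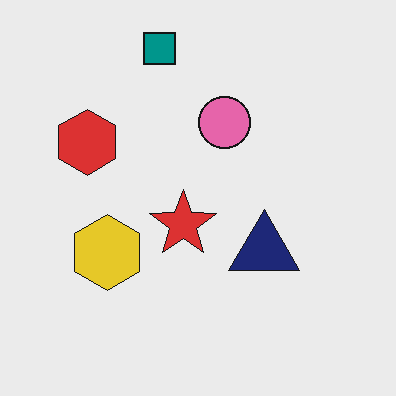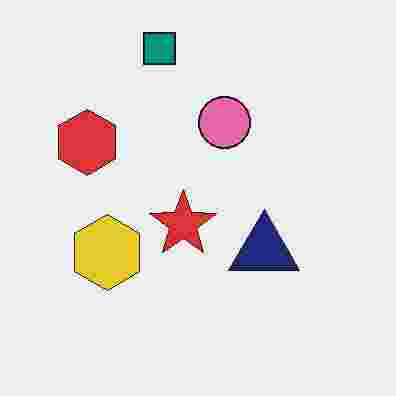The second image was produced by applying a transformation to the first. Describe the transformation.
It was heavily JPEG-compressed with obvious blocking artifacts.

Blocky 8×8 compression artifacts appear around shape edges and the flat background shows ringing — characteristic JPEG degradation.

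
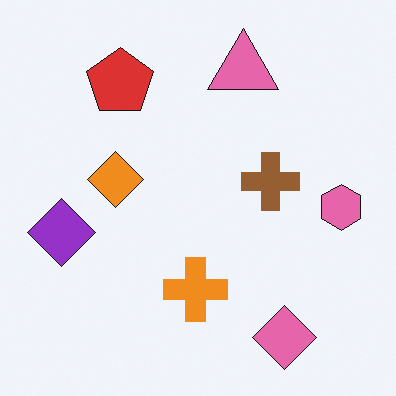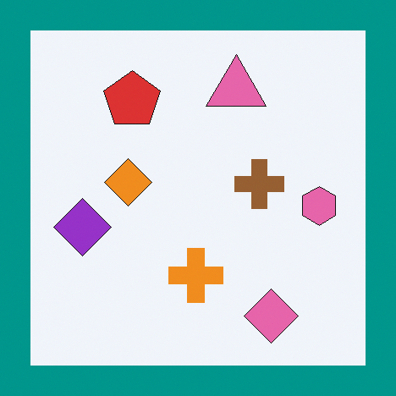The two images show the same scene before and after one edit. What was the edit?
It was framed with a teal border.

A solid teal frame runs around the edge of the second image, with the content slightly shrunk inside it.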